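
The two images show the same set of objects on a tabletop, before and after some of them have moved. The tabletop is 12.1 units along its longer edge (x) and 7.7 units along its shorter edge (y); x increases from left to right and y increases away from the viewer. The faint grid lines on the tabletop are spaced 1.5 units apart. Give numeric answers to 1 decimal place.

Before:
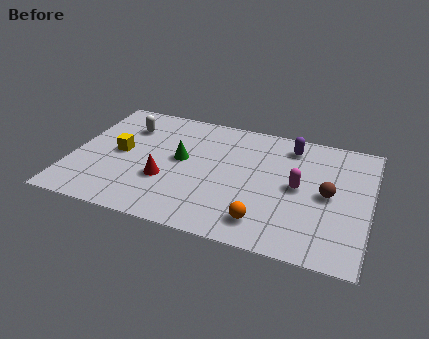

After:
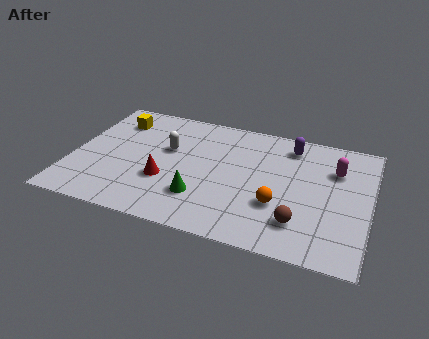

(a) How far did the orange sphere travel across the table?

1.3

From (8.0, 1.4) to (8.5, 2.6), the orange sphere covered √(0.5² + 1.2²) ≈ 1.3 units.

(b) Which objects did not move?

the purple capsule and the red cone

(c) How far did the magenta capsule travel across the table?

2.1

The magenta capsule was near (9.2, 3.9) before and (10.6, 5.4) after, so it travelled √(1.4² + 1.5²) ≈ 2.1 units.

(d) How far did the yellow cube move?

2.1

From (1.9, 3.9) to (1.5, 6.0), the yellow cube covered √(0.4² + 2.1²) ≈ 2.1 units.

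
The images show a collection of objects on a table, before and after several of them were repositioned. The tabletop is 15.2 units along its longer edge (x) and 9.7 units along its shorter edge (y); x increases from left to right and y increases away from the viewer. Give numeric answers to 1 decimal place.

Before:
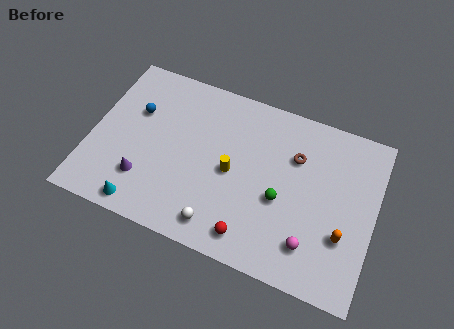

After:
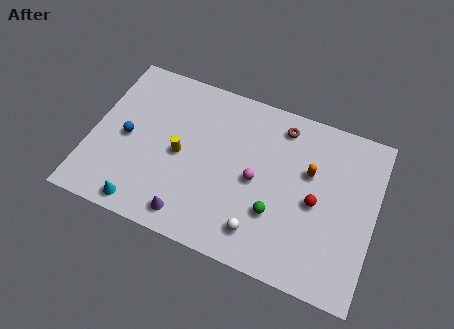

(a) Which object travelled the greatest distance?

the red sphere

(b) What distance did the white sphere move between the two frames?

2.1

The white sphere was near (7.3, 1.4) before and (9.4, 1.8) after, so it travelled √(2.1² + 0.4²) ≈ 2.1 units.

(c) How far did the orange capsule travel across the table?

3.6

The orange capsule was near (13.7, 3.2) before and (11.6, 6.1) after, so it travelled √(2.1² + 2.9²) ≈ 3.6 units.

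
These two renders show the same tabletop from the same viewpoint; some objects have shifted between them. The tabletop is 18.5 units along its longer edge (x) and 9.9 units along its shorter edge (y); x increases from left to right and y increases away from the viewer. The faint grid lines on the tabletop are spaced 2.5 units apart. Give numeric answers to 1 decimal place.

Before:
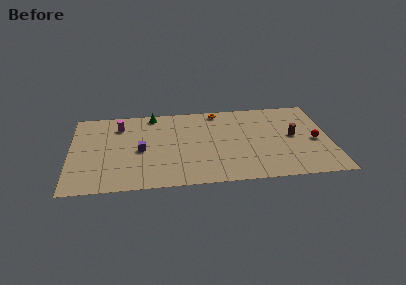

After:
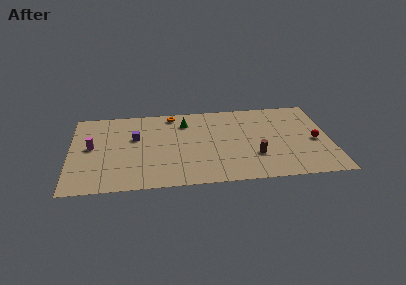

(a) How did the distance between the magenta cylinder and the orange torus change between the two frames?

-0.4

They were about 7.2 units apart before and 6.8 after — 0.4 units closer together.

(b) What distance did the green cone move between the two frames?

2.6

The green cone was near (5.9, 8.9) before and (8.2, 7.7) after, so it travelled √(2.3² + 1.2²) ≈ 2.6 units.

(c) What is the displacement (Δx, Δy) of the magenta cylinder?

(-2.0, -2.4)

From the two frames, the magenta cylinder sits at roughly (3.5, 7.7) before and (1.5, 5.3) after.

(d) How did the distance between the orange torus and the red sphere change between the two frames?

+2.9

The distance was about 8.1 in the first image and 11.0 in the second, so they moved 2.9 units further apart.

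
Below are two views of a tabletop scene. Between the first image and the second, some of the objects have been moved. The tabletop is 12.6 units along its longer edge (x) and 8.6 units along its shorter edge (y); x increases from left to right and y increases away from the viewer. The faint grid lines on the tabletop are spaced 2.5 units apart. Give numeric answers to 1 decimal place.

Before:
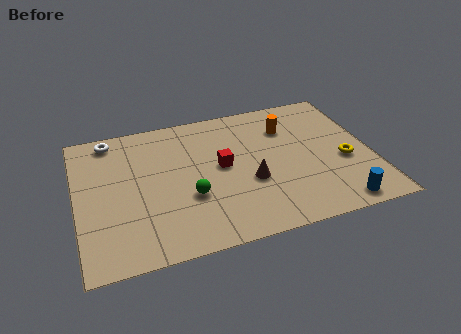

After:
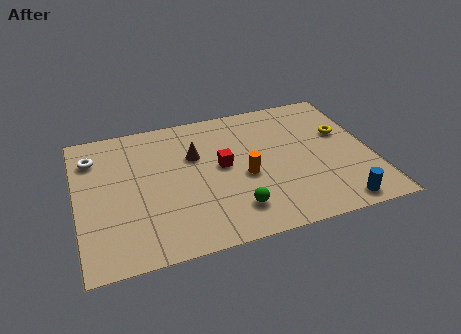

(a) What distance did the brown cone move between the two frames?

3.2

From (7.3, 3.3) to (5.1, 5.6), the brown cone covered √(2.2² + 2.3²) ≈ 3.2 units.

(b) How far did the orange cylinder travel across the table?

3.3

From (9.2, 6.3) to (7.1, 3.7), the orange cylinder covered √(2.1² + 2.6²) ≈ 3.3 units.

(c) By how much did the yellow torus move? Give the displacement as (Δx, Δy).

(0.1, 1.8)

From the two frames, the yellow torus sits at roughly (11.4, 3.5) before and (11.5, 5.3) after.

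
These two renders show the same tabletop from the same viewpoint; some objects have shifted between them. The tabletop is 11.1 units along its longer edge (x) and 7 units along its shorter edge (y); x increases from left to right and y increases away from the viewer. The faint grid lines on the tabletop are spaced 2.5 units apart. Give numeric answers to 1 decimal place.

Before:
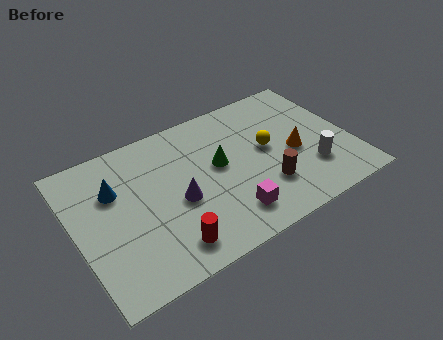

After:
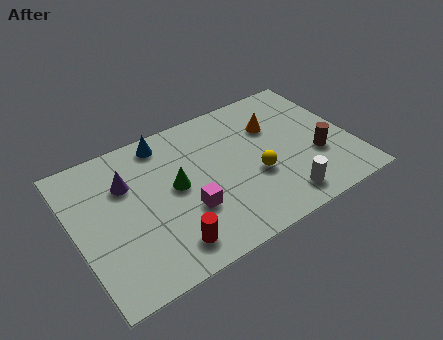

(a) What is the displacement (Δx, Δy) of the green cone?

(-1.8, -0.2)

The green cone was at about (5.8, 3.9) and moved to about (4.0, 3.7).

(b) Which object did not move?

the red cylinder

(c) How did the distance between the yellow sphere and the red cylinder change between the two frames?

-1.1

Before: roughly 5.2 units apart; after: 4.1. That's 1.1 units closer together.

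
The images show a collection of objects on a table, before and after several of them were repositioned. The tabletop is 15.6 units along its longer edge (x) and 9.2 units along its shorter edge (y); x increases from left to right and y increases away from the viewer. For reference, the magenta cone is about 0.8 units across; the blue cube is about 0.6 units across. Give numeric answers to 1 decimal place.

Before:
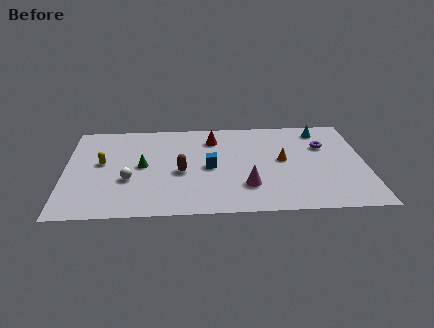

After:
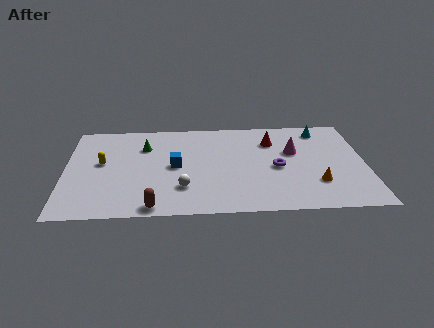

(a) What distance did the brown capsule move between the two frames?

3.5

The brown capsule moved from about (6.0, 4.0) to (4.6, 0.8), a distance of √(1.4² + 3.2²) ≈ 3.5.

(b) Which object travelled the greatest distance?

the magenta cone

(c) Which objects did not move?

the yellow capsule and the cyan cone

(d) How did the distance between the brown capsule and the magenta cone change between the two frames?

+5.1

The distance was about 3.7 in the first image and 8.8 in the second, so they moved 5.1 units further apart.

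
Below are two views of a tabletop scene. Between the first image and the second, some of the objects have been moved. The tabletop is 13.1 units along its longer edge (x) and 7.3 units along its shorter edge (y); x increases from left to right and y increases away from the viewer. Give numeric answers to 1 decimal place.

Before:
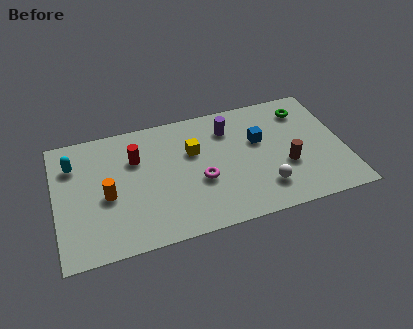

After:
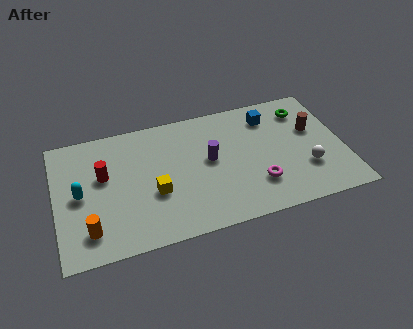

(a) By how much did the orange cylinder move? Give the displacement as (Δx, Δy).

(-0.9, -1.7)

From the two frames, the orange cylinder sits at roughly (2.3, 3.2) before and (1.4, 1.5) after.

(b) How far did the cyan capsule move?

1.8

From (0.9, 5.4) to (1.1, 3.6), the cyan capsule covered √(0.2² + 1.8²) ≈ 1.8 units.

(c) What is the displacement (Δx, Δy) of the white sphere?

(2.0, 0.6)

From the two frames, the white sphere sits at roughly (9.3, 1.7) before and (11.3, 2.3) after.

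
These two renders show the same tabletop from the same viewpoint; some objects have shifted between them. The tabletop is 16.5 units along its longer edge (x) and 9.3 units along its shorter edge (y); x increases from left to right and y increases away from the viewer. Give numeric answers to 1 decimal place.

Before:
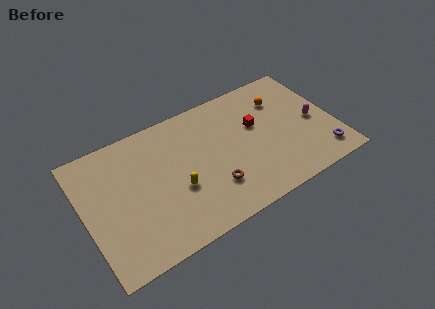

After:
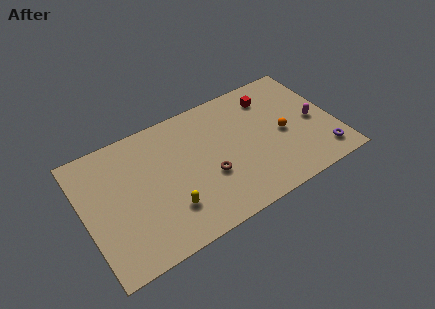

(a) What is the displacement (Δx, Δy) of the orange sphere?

(-0.3, -2.6)

The orange sphere was at about (13.4, 6.9) and moved to about (13.1, 4.3).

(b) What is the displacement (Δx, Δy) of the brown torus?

(-0.1, 0.9)

The brown torus started near (8.1, 2.6) and ended near (8.0, 3.5).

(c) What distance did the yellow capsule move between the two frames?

1.3

The yellow capsule was near (5.9, 3.6) before and (5.2, 2.5) after, so it travelled √(0.7² + 1.1²) ≈ 1.3 units.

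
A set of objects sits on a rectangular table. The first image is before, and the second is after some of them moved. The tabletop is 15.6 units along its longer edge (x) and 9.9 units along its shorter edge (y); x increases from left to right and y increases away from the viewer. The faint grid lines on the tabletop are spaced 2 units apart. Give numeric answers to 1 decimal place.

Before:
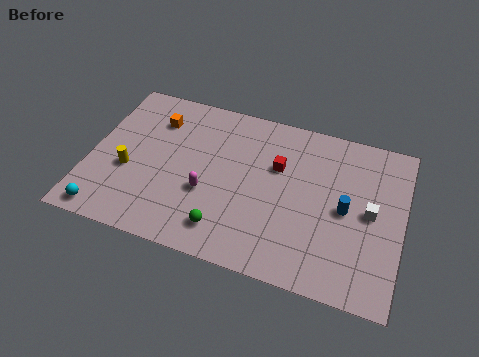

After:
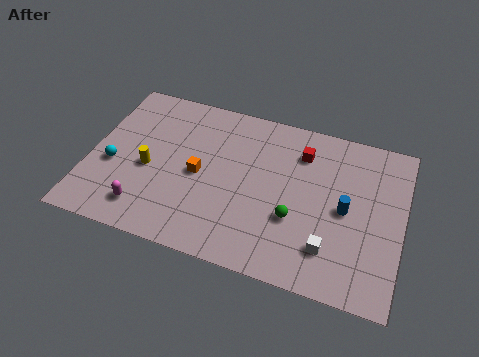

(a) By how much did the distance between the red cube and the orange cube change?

-0.7

The distance was about 6.4 in the first image and 5.7 in the second, so they moved 0.7 units closer together.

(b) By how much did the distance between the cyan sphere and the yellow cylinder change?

-1.2

The distance was about 3.0 in the first image and 1.8 in the second, so they moved 1.2 units closer together.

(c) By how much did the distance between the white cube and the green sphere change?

-5.4

They were about 7.6 units apart before and 2.2 after — 5.4 units closer together.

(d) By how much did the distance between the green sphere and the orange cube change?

-2.0

The distance was about 7.0 in the first image and 5.0 in the second, so they moved 2.0 units closer together.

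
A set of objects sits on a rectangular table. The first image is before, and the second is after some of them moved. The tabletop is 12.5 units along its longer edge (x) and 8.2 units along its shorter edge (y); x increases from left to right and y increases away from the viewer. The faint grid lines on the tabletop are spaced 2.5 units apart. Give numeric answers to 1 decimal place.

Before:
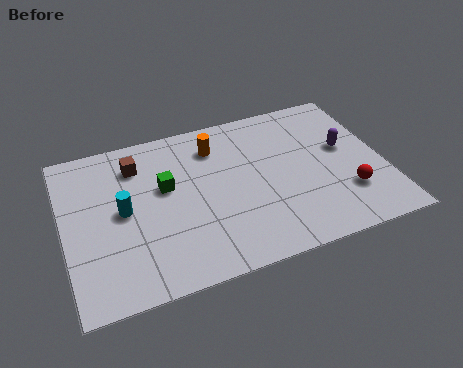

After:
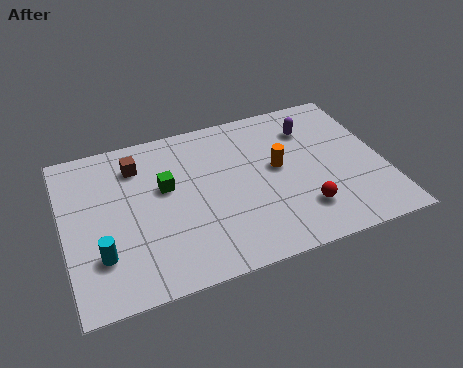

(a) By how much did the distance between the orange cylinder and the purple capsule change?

-3.0

The distance was about 5.3 in the first image and 2.3 in the second, so they moved 3.0 units closer together.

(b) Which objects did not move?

the brown cube and the green cube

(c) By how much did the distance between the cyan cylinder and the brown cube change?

+2.1

The distance was about 2.3 in the first image and 4.4 in the second, so they moved 2.1 units further apart.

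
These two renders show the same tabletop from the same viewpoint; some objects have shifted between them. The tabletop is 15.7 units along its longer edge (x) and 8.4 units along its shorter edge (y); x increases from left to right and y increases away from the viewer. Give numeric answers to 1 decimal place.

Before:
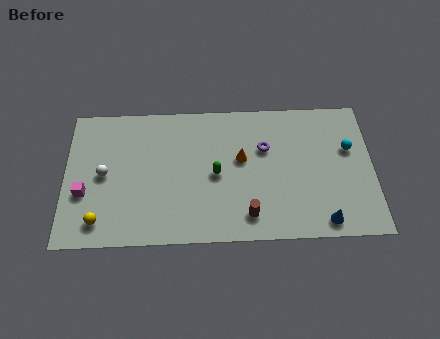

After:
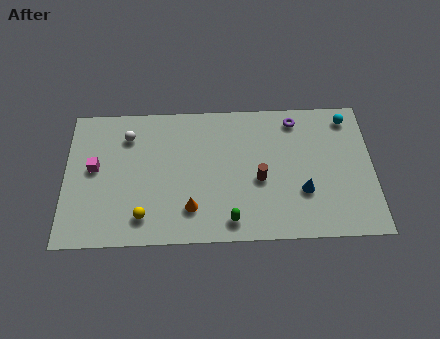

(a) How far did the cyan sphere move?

1.9

From (14.5, 5.3) to (14.5, 7.2), the cyan sphere covered √(0.0² + 1.9²) ≈ 1.9 units.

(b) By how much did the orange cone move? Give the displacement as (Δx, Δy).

(-2.6, -2.9)

From the two frames, the orange cone sits at roughly (9.0, 4.9) before and (6.4, 2.0) after.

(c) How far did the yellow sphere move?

2.2

The yellow sphere moved from about (1.8, 1.4) to (4.0, 1.6), a distance of √(2.2² + 0.2²) ≈ 2.2.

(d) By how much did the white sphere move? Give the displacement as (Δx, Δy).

(1.2, 2.3)

From the two frames, the white sphere sits at roughly (2.0, 4.2) before and (3.2, 6.5) after.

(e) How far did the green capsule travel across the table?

2.9

From (7.7, 4.0) to (8.4, 1.2), the green capsule covered √(0.7² + 2.8²) ≈ 2.9 units.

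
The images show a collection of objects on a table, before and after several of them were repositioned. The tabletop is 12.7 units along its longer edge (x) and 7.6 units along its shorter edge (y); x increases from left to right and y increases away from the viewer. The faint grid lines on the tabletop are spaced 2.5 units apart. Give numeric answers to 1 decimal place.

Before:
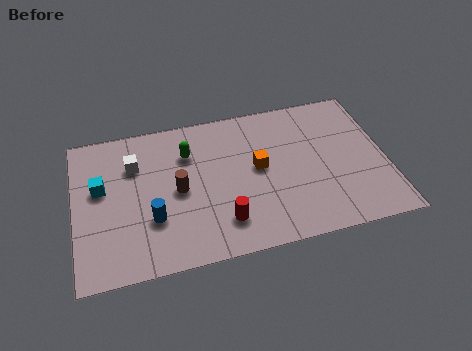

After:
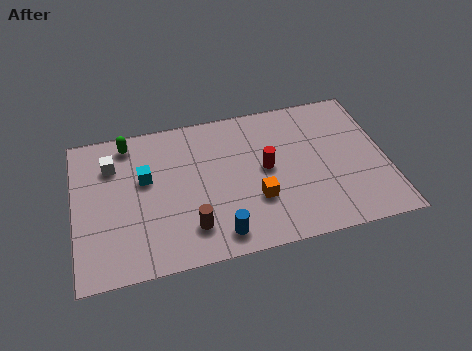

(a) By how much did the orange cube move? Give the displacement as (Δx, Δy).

(-0.2, -1.6)

From the two frames, the orange cube sits at roughly (7.5, 4.1) before and (7.3, 2.5) after.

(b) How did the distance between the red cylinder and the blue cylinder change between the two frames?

+0.7

They were about 2.9 units apart before and 3.6 after — 0.7 units further apart.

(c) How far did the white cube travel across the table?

0.9

The white cube moved from about (2.5, 5.4) to (1.6, 5.6), a distance of √(0.9² + 0.2²) ≈ 0.9.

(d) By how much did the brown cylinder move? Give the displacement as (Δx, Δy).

(0.4, -2.0)

The brown cylinder started near (4.2, 3.7) and ended near (4.6, 1.7).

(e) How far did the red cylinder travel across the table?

3.0

The red cylinder moved from about (5.9, 1.7) to (7.8, 4.0), a distance of √(1.9² + 2.3²) ≈ 3.0.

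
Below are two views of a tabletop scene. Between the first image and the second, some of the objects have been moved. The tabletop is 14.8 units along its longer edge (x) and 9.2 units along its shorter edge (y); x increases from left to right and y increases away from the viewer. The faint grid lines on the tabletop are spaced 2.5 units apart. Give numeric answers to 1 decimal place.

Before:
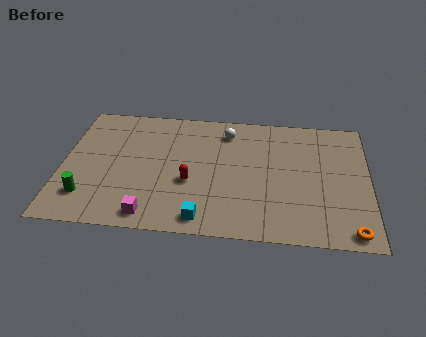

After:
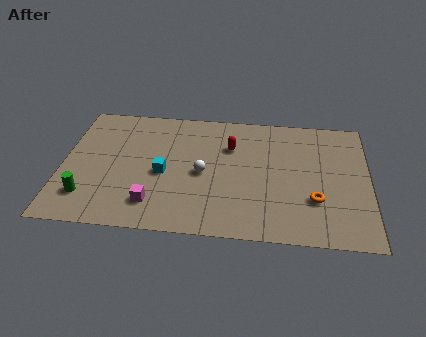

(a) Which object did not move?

the green cylinder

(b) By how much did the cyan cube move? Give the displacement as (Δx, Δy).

(-2.0, 3.0)

The cyan cube was at about (6.9, 1.1) and moved to about (4.9, 4.1).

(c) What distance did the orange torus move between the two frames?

2.6

The orange torus moved from about (13.9, 0.9) to (12.2, 2.9), a distance of √(1.7² + 2.0²) ≈ 2.6.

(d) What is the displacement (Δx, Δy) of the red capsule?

(1.9, 2.8)

From the two frames, the red capsule sits at roughly (6.2, 3.6) before and (8.1, 6.4) after.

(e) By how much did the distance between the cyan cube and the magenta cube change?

-0.3

They were about 2.5 units apart before and 2.2 after — 0.3 units closer together.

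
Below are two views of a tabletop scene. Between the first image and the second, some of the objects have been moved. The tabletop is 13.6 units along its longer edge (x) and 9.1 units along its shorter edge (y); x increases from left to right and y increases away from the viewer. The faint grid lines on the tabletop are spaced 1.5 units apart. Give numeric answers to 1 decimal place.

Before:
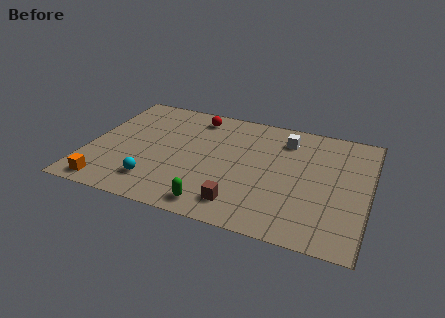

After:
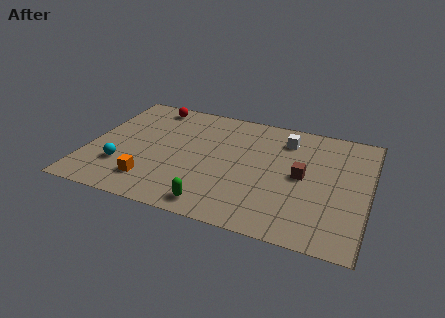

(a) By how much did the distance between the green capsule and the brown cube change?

+3.9

Before: roughly 1.3 units apart; after: 5.2. That's 3.9 units further apart.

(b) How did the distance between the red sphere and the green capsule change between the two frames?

+1.1

The distance was about 6.8 in the first image and 7.9 in the second, so they moved 1.1 units further apart.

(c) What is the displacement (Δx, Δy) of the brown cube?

(2.7, 3.0)

From the two frames, the brown cube sits at roughly (7.7, 1.6) before and (10.4, 4.6) after.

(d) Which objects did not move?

the green capsule and the white cube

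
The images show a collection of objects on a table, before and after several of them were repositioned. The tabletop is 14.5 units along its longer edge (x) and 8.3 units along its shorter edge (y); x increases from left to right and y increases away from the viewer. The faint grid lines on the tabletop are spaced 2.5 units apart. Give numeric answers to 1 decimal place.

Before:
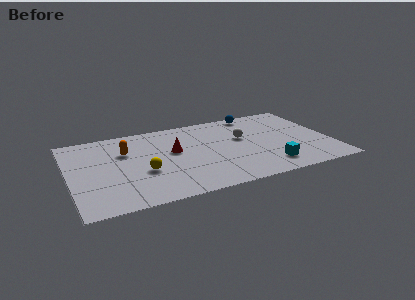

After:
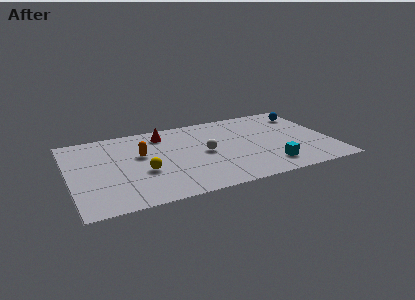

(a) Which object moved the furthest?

the blue sphere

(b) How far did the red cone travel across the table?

2.0

From (5.8, 4.8) to (5.4, 6.8), the red cone covered √(0.4² + 2.0²) ≈ 2.0 units.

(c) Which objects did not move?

the yellow sphere and the cyan cube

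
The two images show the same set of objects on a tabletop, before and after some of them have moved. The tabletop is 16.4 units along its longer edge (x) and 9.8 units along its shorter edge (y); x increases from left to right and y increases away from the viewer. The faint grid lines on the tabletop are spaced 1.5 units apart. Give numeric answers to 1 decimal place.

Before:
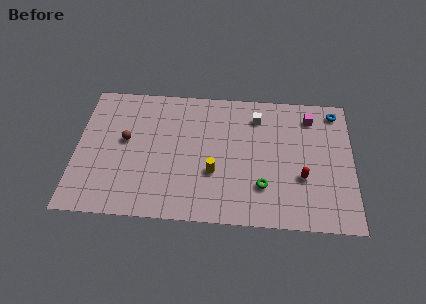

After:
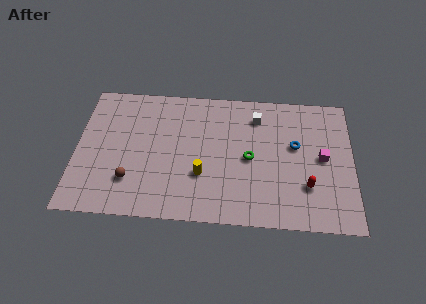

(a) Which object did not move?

the white cube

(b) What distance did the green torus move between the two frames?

2.2

From (11.1, 2.7) to (10.3, 4.7), the green torus covered √(0.8² + 2.0²) ≈ 2.2 units.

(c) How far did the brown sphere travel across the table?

2.9

From (2.9, 5.5) to (3.3, 2.6), the brown sphere covered √(0.4² + 2.9²) ≈ 2.9 units.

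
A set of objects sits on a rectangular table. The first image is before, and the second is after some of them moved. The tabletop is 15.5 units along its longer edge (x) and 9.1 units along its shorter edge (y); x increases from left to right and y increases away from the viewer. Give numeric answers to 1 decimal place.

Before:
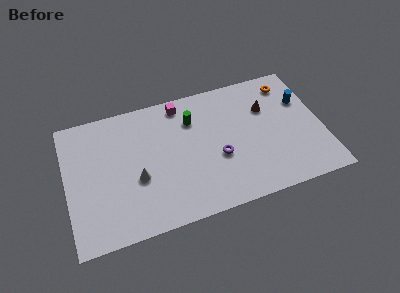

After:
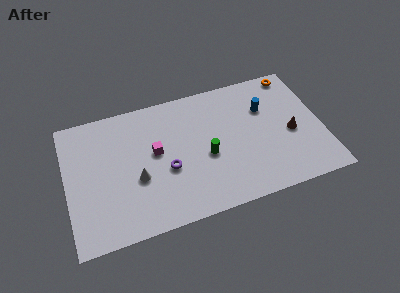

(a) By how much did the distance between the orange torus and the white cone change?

+0.6

The distance was about 10.4 in the first image and 11.0 in the second, so they moved 0.6 units further apart.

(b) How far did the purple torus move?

3.1

The purple torus was near (9.1, 3.6) before and (6.0, 3.7) after, so it travelled √(3.1² + 0.1²) ≈ 3.1 units.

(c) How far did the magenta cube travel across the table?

3.4

The magenta cube moved from about (7.2, 8.0) to (5.4, 5.1), a distance of √(1.8² + 2.9²) ≈ 3.4.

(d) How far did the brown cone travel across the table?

2.6

From (12.3, 6.2) to (13.6, 4.0), the brown cone covered √(1.3² + 2.2²) ≈ 2.6 units.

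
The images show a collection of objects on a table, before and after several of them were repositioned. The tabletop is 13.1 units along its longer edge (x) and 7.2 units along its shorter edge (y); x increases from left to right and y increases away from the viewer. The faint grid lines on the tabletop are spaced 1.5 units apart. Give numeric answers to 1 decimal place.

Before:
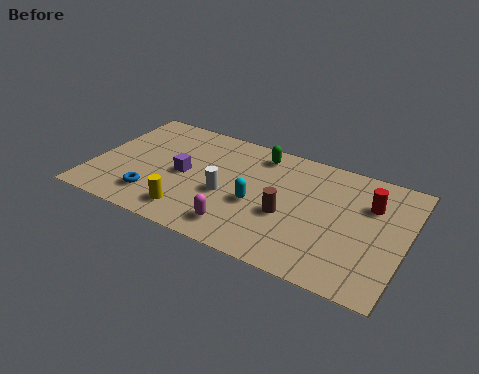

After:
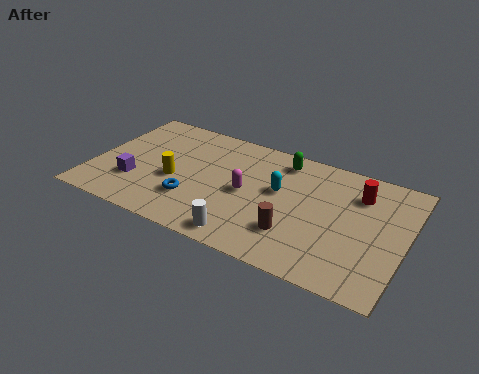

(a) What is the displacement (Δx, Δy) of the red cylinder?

(-0.5, 0.4)

The red cylinder started near (11.5, 5.0) and ended near (11.0, 5.4).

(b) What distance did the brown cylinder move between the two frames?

1.0

From (8.3, 2.9) to (8.7, 2.0), the brown cylinder covered √(0.4² + 0.9²) ≈ 1.0 units.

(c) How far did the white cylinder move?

2.4

From (5.7, 3.0) to (6.8, 0.9), the white cylinder covered √(1.1² + 2.1²) ≈ 2.4 units.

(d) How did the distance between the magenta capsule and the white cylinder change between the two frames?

+0.7

They were about 1.9 units apart before and 2.6 after — 0.7 units further apart.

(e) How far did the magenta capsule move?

2.2

The magenta capsule was near (6.5, 1.3) before and (6.5, 3.5) after, so it travelled √(0.0² + 2.2²) ≈ 2.2 units.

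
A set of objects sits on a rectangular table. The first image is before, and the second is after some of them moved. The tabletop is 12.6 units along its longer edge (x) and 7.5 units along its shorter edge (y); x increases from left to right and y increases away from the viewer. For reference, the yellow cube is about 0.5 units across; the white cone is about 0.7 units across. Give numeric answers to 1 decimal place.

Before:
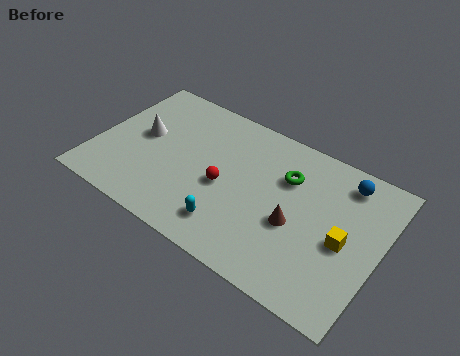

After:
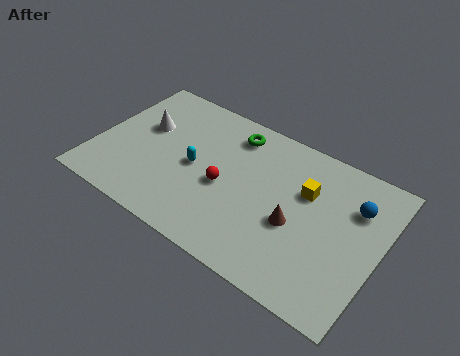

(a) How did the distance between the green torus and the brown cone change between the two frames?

+2.3

Before: roughly 2.2 units apart; after: 4.5. That's 2.3 units further apart.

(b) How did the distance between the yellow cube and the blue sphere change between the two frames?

-0.8

They were about 2.9 units apart before and 2.1 after — 0.8 units closer together.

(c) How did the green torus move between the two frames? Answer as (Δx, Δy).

(-2.6, 1.0)

The green torus was at about (8.3, 5.2) and moved to about (5.7, 6.2).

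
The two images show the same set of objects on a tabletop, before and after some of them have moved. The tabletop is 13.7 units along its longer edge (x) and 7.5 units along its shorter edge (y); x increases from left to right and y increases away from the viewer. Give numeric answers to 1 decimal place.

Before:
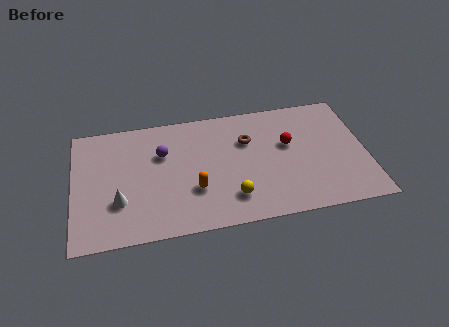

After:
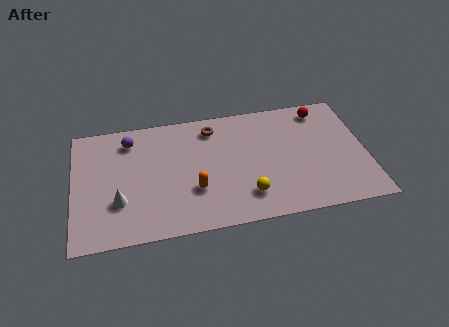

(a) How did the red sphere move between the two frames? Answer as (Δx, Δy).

(1.7, 1.9)

The red sphere was at about (10.1, 4.5) and moved to about (11.8, 6.4).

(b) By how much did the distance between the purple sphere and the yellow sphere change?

+2.4

Before: roughly 4.5 units apart; after: 6.9. That's 2.4 units further apart.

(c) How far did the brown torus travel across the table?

1.9

The brown torus was near (8.2, 5.1) before and (6.6, 6.2) after, so it travelled √(1.6² + 1.1²) ≈ 1.9 units.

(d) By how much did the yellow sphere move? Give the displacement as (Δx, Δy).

(0.7, 0.0)

From the two frames, the yellow sphere sits at roughly (7.3, 1.7) before and (8.0, 1.7) after.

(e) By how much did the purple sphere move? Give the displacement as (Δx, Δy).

(-1.5, 1.1)

The purple sphere started near (4.2, 5.0) and ended near (2.7, 6.1).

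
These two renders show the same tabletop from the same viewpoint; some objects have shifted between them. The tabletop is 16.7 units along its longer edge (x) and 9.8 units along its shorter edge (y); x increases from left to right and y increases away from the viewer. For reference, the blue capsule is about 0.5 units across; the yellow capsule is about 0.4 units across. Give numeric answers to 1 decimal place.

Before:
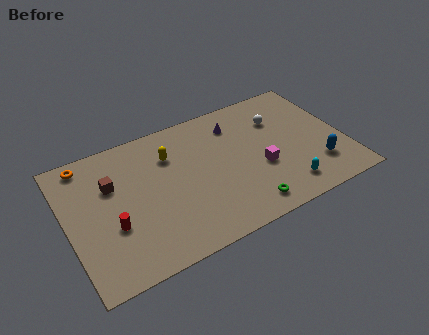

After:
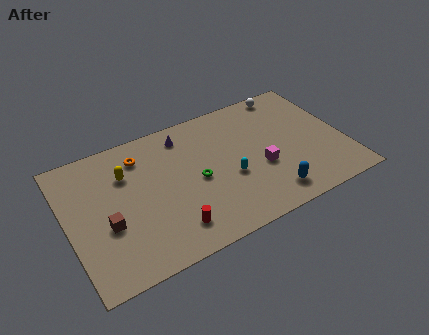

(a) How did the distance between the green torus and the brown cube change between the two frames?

-3.4

They were about 9.0 units apart before and 5.6 after — 3.4 units closer together.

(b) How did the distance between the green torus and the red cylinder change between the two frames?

-4.7

They were about 8.0 units apart before and 3.3 after — 4.7 units closer together.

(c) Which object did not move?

the magenta cube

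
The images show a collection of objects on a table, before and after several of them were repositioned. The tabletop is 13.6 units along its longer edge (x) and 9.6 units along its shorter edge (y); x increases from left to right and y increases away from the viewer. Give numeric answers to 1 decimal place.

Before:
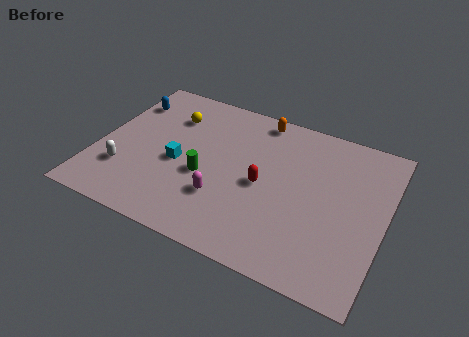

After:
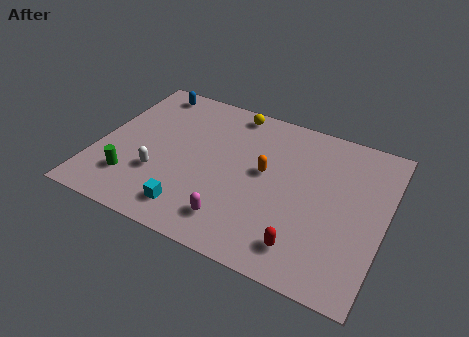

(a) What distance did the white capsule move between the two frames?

1.6

The white capsule was near (1.5, 2.7) before and (3.1, 3.1) after, so it travelled √(1.6² + 0.4²) ≈ 1.6 units.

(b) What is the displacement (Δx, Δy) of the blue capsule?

(0.9, 1.2)

The blue capsule was at about (0.9, 7.3) and moved to about (1.8, 8.5).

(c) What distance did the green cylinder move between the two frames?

3.7

From (5.2, 3.9) to (1.9, 2.3), the green cylinder covered √(3.3² + 1.6²) ≈ 3.7 units.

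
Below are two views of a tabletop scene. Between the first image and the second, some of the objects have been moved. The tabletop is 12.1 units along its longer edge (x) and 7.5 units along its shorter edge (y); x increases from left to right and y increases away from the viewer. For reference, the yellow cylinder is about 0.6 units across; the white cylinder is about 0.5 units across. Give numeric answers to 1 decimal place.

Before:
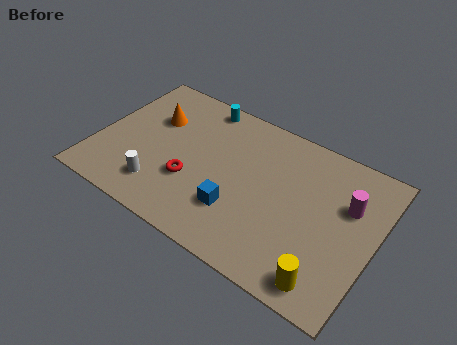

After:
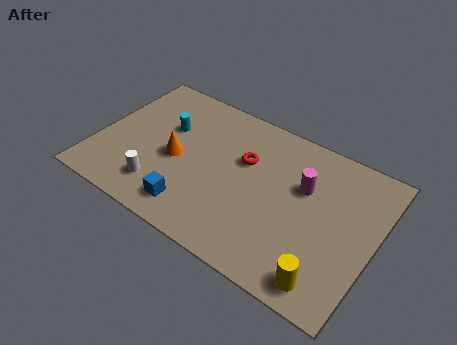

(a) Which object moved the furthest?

the red torus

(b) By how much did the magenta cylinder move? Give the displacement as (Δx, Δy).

(-1.9, -0.1)

The magenta cylinder was at about (10.8, 4.9) and moved to about (8.9, 4.8).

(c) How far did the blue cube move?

2.0

The blue cube was near (6.4, 2.2) before and (4.6, 1.3) after, so it travelled √(1.8² + 0.9²) ≈ 2.0 units.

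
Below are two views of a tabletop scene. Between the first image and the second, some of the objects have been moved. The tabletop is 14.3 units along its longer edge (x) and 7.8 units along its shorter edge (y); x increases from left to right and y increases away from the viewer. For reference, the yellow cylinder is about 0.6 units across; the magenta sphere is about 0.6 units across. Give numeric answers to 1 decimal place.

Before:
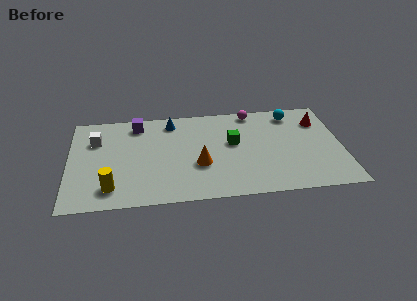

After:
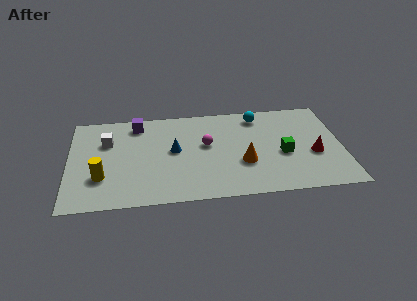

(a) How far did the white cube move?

0.6

From (1.4, 5.5) to (2.0, 5.3), the white cube covered √(0.6² + 0.2²) ≈ 0.6 units.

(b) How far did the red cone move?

2.7

From (13.2, 5.8) to (12.8, 3.1), the red cone covered √(0.4² + 2.7²) ≈ 2.7 units.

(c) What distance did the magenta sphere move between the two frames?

3.5

The magenta sphere was near (9.7, 7.0) before and (7.2, 4.5) after, so it travelled √(2.5² + 2.5²) ≈ 3.5 units.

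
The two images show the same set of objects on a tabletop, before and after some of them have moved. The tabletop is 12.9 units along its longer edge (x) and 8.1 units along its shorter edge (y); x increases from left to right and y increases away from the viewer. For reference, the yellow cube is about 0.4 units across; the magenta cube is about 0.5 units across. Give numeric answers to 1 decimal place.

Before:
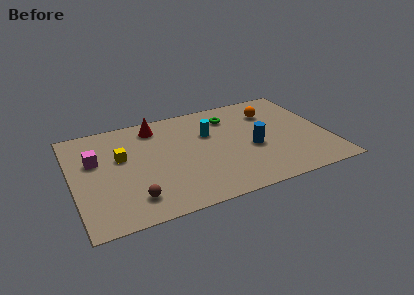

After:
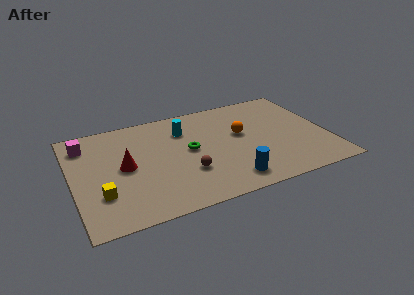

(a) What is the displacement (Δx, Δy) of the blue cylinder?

(-1.4, -2.1)

From the two frames, the blue cylinder sits at roughly (9.0, 3.4) before and (7.6, 1.3) after.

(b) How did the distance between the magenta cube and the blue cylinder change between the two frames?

+0.6

Before: roughly 8.0 units apart; after: 8.6. That's 0.6 units further apart.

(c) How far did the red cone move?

3.2

The red cone was near (4.4, 6.8) before and (2.6, 4.1) after, so it travelled √(1.8² + 2.7²) ≈ 3.2 units.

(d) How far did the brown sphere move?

3.0

The brown sphere was near (2.8, 1.6) before and (5.6, 2.6) after, so it travelled √(2.8² + 1.0²) ≈ 3.0 units.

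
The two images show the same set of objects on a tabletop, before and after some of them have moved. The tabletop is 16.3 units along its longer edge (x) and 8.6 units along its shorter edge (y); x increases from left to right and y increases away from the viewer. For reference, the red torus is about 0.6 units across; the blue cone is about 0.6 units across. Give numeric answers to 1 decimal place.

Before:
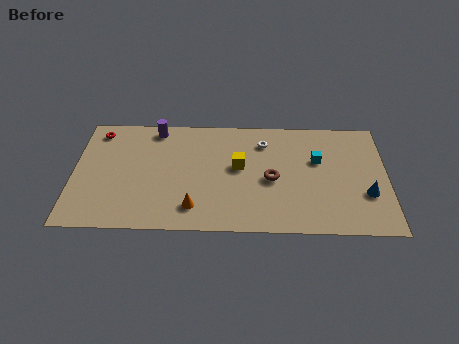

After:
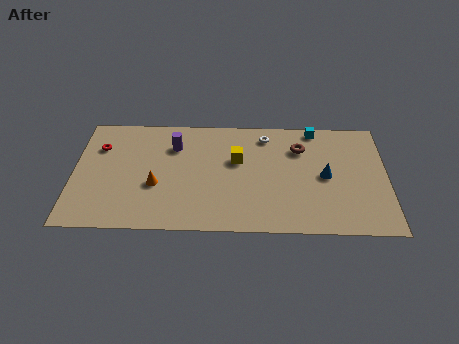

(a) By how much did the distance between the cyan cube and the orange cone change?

+2.0

The distance was about 7.4 in the first image and 9.4 in the second, so they moved 2.0 units further apart.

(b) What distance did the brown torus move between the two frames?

2.8

The brown torus moved from about (10.3, 3.9) to (11.8, 6.3), a distance of √(1.5² + 2.4²) ≈ 2.8.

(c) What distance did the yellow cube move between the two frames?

0.5

The yellow cube moved from about (8.6, 4.8) to (8.5, 5.3), a distance of √(0.1² + 0.5²) ≈ 0.5.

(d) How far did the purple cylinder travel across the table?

1.6

From (4.2, 7.6) to (5.2, 6.3), the purple cylinder covered √(1.0² + 1.3²) ≈ 1.6 units.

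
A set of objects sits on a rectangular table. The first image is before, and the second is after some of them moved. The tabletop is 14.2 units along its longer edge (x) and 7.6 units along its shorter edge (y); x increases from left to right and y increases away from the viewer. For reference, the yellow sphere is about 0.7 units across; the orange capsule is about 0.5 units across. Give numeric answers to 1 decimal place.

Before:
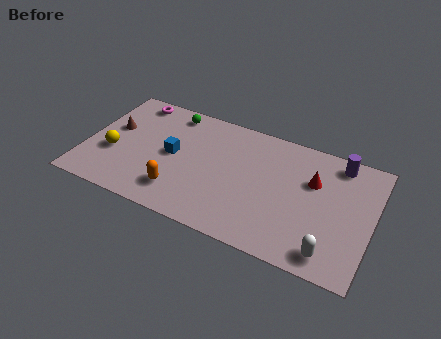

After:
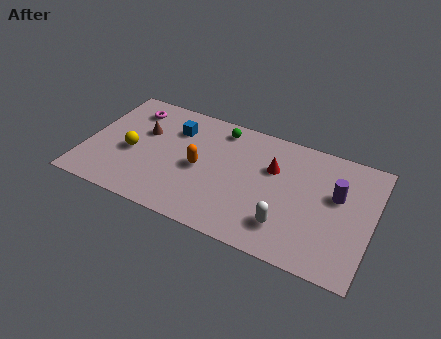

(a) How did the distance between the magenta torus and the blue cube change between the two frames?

-1.3

The distance was about 3.7 in the first image and 2.4 in the second, so they moved 1.3 units closer together.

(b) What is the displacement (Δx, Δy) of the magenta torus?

(0.0, -0.6)

The magenta torus started near (1.9, 6.7) and ended near (1.9, 6.1).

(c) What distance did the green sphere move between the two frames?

2.5

The green sphere was near (3.9, 6.6) before and (6.4, 6.5) after, so it travelled √(2.5² + 0.1²) ≈ 2.5 units.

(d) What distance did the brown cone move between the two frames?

1.5

From (1.2, 4.5) to (2.7, 4.8), the brown cone covered √(1.5² + 0.3²) ≈ 1.5 units.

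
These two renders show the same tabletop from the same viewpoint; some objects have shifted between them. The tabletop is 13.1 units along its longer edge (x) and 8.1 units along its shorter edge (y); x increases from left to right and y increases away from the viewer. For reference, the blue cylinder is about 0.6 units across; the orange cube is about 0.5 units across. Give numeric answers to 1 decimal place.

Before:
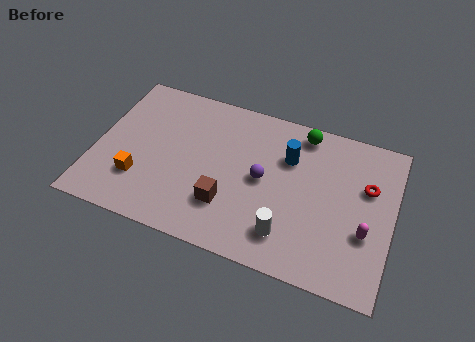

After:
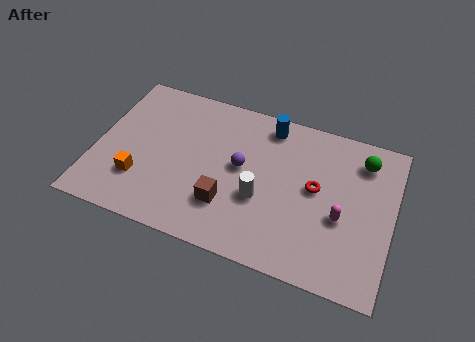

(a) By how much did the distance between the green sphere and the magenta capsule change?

-1.9

Before: roughly 5.2 units apart; after: 3.3. That's 1.9 units closer together.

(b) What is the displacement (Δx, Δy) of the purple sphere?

(-1.0, 0.3)

The purple sphere was at about (7.4, 4.1) and moved to about (6.4, 4.4).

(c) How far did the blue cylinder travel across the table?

1.7

The blue cylinder moved from about (8.4, 5.6) to (7.4, 7.0), a distance of √(1.0² + 1.4²) ≈ 1.7.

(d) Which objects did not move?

the brown cube and the orange cube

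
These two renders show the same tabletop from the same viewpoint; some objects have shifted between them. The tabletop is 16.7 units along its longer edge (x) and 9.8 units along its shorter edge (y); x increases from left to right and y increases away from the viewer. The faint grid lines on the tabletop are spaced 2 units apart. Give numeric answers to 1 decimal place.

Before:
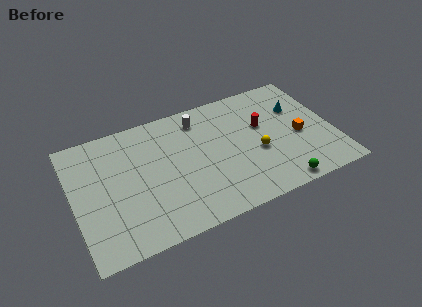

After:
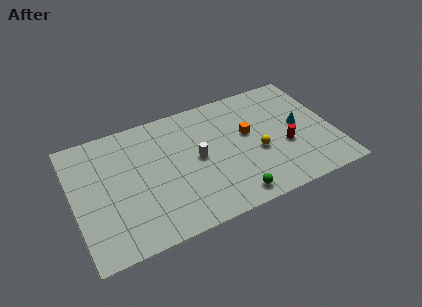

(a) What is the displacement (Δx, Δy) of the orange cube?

(-3.2, 1.4)

The orange cube started near (14.5, 4.3) and ended near (11.3, 5.7).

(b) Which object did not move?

the yellow sphere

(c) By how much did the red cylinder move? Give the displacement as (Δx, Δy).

(1.2, -2.2)

The red cylinder started near (12.3, 6.0) and ended near (13.5, 3.8).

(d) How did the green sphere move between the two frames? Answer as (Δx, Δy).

(-3.0, 0.3)

From the two frames, the green sphere sits at roughly (12.7, 0.9) before and (9.7, 1.2) after.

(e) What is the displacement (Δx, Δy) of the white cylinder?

(-0.5, -3.1)

From the two frames, the white cylinder sits at roughly (8.4, 8.1) before and (7.9, 5.0) after.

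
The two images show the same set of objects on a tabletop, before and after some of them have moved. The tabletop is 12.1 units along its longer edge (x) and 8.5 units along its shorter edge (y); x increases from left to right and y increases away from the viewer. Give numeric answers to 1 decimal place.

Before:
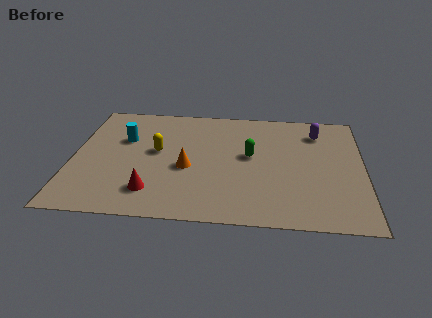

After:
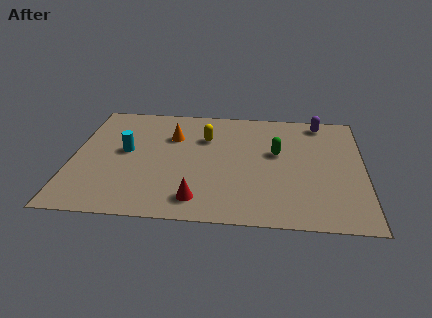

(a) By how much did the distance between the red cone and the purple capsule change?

-0.5

The distance was about 8.4 in the first image and 7.9 in the second, so they moved 0.5 units closer together.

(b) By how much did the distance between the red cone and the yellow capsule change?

+1.6

Before: roughly 2.9 units apart; after: 4.5. That's 1.6 units further apart.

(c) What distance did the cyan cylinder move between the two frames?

0.9

The cyan cylinder was near (2.1, 5.5) before and (2.2, 4.6) after, so it travelled √(0.1² + 0.9²) ≈ 0.9 units.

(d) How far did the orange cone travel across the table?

2.4

From (4.8, 3.6) to (4.1, 5.9), the orange cone covered √(0.7² + 2.3²) ≈ 2.4 units.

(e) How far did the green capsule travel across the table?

1.1

The green capsule was near (7.4, 4.7) before and (8.5, 5.0) after, so it travelled √(1.1² + 0.3²) ≈ 1.1 units.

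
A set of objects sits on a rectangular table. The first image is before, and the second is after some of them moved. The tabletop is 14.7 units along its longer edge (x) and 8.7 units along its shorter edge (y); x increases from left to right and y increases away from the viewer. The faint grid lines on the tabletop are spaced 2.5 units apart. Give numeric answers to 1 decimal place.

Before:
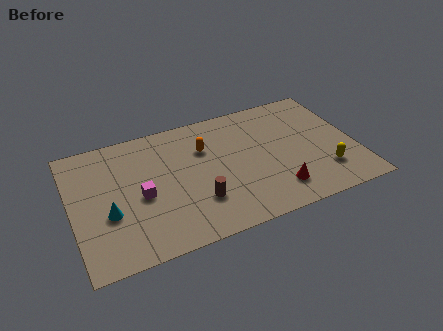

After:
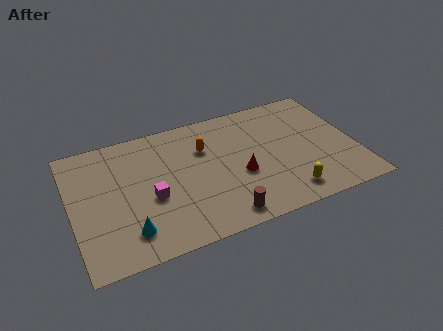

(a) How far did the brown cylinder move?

1.8

The brown cylinder moved from about (6.3, 2.5) to (7.4, 1.1), a distance of √(1.1² + 1.4²) ≈ 1.8.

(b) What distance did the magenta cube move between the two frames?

0.6

From (3.5, 3.9) to (4.0, 3.6), the magenta cube covered √(0.5² + 0.3²) ≈ 0.6 units.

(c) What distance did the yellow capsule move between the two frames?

2.2

The yellow capsule was near (12.9, 2.2) before and (10.8, 1.4) after, so it travelled √(2.1² + 0.8²) ≈ 2.2 units.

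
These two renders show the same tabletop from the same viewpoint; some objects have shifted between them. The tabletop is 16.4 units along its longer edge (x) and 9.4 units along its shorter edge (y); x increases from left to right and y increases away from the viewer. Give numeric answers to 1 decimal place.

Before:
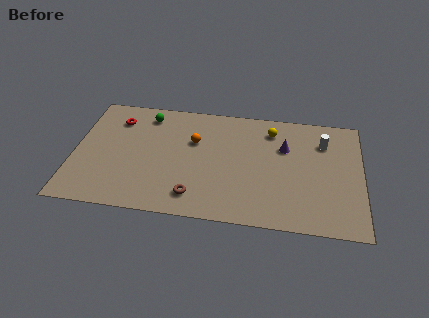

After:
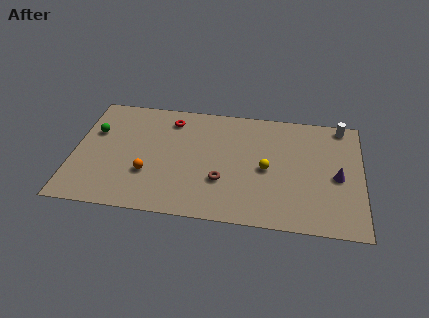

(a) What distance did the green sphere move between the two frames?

3.4

The green sphere moved from about (4.0, 7.9) to (1.1, 6.1), a distance of √(2.9² + 1.8²) ≈ 3.4.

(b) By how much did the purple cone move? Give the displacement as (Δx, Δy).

(3.0, -2.0)

The purple cone started near (12.0, 6.3) and ended near (15.0, 4.3).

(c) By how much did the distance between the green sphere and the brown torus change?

+1.1

Before: roughly 6.9 units apart; after: 8.0. That's 1.1 units further apart.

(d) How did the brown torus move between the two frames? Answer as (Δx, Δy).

(1.5, 1.4)

From the two frames, the brown torus sits at roughly (7.0, 1.7) before and (8.5, 3.1) after.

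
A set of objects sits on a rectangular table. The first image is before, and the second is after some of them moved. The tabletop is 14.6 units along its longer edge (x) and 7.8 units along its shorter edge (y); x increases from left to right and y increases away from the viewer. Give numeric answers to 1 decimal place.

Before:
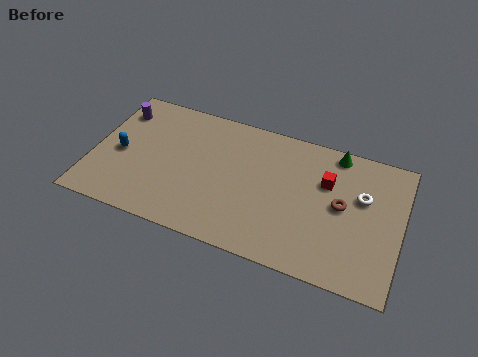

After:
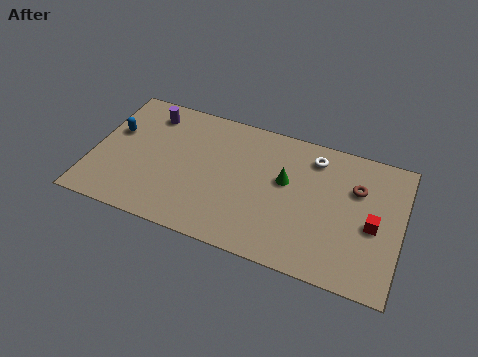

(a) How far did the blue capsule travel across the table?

1.3

The blue capsule moved from about (1.3, 3.6) to (0.9, 4.8), a distance of √(0.4² + 1.2²) ≈ 1.3.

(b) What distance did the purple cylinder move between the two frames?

1.5

From (0.9, 6.1) to (2.4, 6.4), the purple cylinder covered √(1.5² + 0.3²) ≈ 1.5 units.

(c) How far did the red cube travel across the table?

2.9

From (11.0, 5.2) to (13.3, 3.5), the red cube covered √(2.3² + 1.7²) ≈ 2.9 units.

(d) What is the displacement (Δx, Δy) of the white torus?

(-2.4, 1.5)

The white torus started near (12.7, 4.9) and ended near (10.3, 6.4).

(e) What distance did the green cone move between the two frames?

3.3

The green cone moved from about (11.3, 7.0) to (9.1, 4.6), a distance of √(2.2² + 2.4²) ≈ 3.3.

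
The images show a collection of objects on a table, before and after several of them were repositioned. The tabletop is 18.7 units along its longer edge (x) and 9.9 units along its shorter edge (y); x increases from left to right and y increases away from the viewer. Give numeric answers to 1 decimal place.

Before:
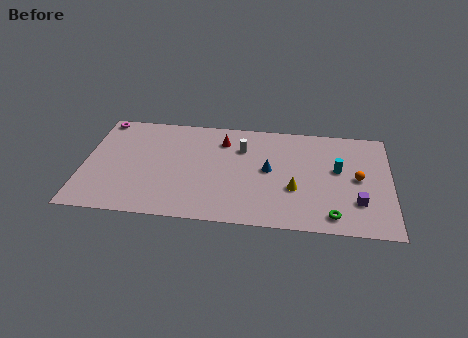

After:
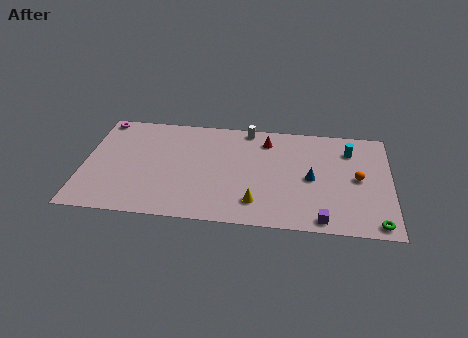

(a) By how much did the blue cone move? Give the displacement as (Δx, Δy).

(2.6, -0.5)

The blue cone started near (11.3, 5.2) and ended near (13.9, 4.7).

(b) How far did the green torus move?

2.6

The green torus was near (15.2, 1.4) before and (17.8, 1.0) after, so it travelled √(2.6² + 0.4²) ≈ 2.6 units.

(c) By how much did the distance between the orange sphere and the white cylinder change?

+0.5

Before: roughly 7.4 units apart; after: 7.9. That's 0.5 units further apart.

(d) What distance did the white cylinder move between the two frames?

1.9

From (9.6, 7.1) to (9.9, 9.0), the white cylinder covered √(0.3² + 1.9²) ≈ 1.9 units.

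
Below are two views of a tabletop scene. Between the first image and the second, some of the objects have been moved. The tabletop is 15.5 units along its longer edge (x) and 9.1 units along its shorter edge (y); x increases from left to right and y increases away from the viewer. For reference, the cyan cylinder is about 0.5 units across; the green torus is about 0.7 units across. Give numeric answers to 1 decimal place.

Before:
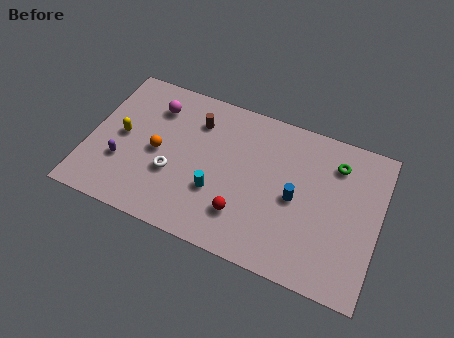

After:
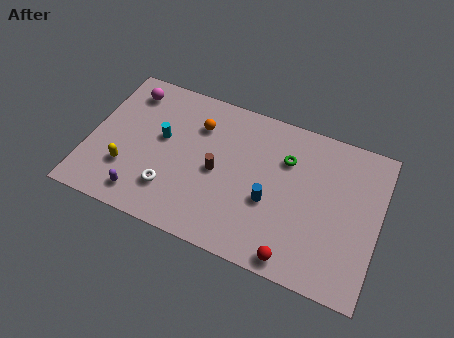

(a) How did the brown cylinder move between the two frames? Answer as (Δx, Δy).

(1.4, -2.6)

The brown cylinder was at about (5.5, 6.9) and moved to about (6.9, 4.3).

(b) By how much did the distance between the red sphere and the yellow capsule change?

+2.2

Before: roughly 7.2 units apart; after: 9.4. That's 2.2 units further apart.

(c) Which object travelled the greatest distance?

the cyan cylinder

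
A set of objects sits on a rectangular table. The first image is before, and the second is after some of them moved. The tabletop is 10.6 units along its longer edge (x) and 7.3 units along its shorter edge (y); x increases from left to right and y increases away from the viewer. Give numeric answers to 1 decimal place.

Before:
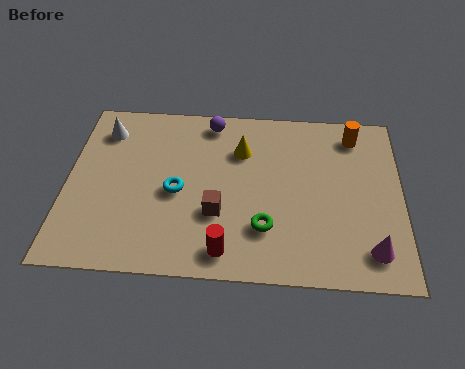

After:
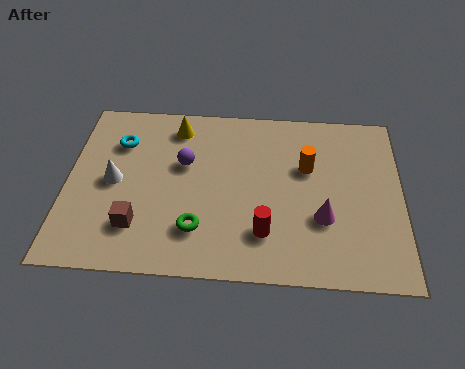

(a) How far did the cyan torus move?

2.8

The cyan torus moved from about (3.5, 3.3) to (1.6, 5.3), a distance of √(1.9² + 2.0²) ≈ 2.8.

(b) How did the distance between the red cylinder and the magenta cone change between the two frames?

-2.6

The distance was about 4.5 in the first image and 1.9 in the second, so they moved 2.6 units closer together.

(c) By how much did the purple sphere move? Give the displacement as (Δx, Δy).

(-0.8, -1.9)

From the two frames, the purple sphere sits at roughly (4.5, 6.4) before and (3.7, 4.5) after.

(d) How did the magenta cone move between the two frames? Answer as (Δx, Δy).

(-1.5, 1.2)

The magenta cone started near (9.6, 1.3) and ended near (8.1, 2.5).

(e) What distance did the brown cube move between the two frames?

2.6

The brown cube was near (4.8, 2.5) before and (2.3, 1.8) after, so it travelled √(2.5² + 0.7²) ≈ 2.6 units.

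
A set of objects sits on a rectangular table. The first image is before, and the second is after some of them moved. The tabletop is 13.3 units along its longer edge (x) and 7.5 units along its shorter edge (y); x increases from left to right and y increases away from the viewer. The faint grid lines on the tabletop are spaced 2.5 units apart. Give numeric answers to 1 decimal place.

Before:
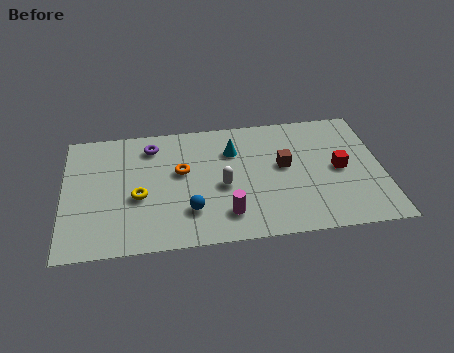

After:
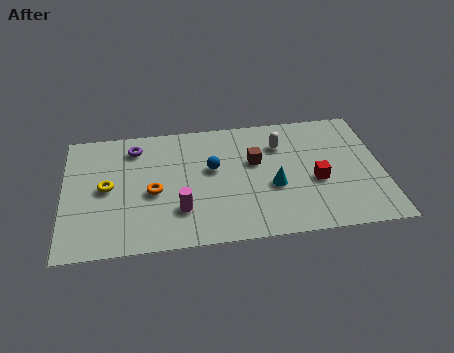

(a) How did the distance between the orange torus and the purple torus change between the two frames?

+0.8

Before: roughly 2.1 units apart; after: 2.9. That's 0.8 units further apart.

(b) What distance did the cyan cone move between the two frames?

2.9

The cyan cone was near (7.1, 5.4) before and (8.7, 3.0) after, so it travelled √(1.6² + 2.4²) ≈ 2.9 units.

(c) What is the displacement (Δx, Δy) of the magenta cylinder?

(-1.9, 0.5)

From the two frames, the magenta cylinder sits at roughly (6.7, 1.6) before and (4.8, 2.1) after.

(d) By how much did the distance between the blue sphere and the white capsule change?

+1.2

Before: roughly 1.9 units apart; after: 3.1. That's 1.2 units further apart.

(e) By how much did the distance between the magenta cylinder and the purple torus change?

-1.0

Before: roughly 5.4 units apart; after: 4.4. That's 1.0 units closer together.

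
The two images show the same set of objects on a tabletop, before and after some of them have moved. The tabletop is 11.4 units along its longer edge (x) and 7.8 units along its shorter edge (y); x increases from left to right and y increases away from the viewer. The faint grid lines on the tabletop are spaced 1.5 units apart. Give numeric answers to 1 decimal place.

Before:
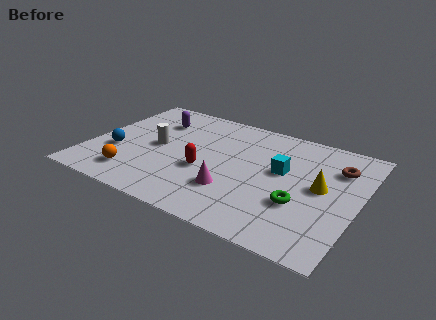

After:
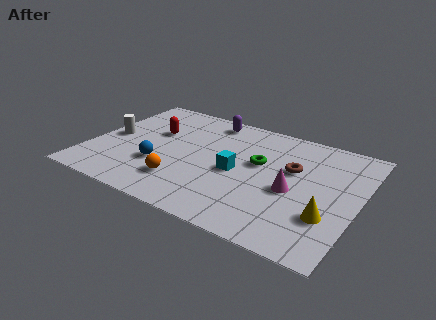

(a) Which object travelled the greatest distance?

the red capsule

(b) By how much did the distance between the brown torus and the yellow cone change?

+1.3

They were about 1.7 units apart before and 3.0 after — 1.3 units further apart.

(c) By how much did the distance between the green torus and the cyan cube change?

-0.8

They were about 2.1 units apart before and 1.3 after — 0.8 units closer together.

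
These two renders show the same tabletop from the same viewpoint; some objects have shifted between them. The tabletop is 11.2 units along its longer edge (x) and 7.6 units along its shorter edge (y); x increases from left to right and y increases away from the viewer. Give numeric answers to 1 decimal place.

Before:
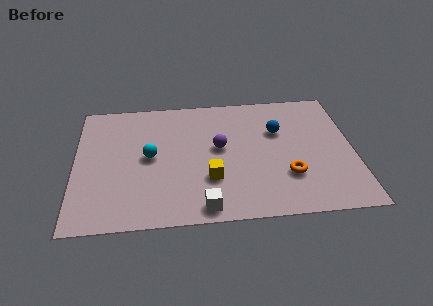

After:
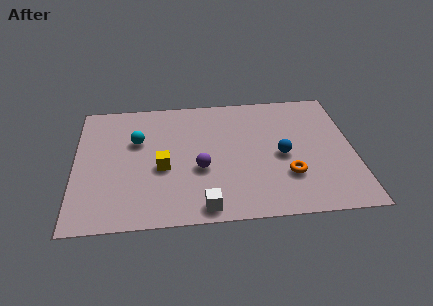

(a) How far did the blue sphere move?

1.5

The blue sphere was near (8.2, 5.0) before and (8.3, 3.5) after, so it travelled √(0.1² + 1.5²) ≈ 1.5 units.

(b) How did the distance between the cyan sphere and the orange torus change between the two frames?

+0.8

Before: roughly 5.7 units apart; after: 6.5. That's 0.8 units further apart.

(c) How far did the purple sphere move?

1.4

The purple sphere was near (5.8, 4.2) before and (5.0, 3.0) after, so it travelled √(0.8² + 1.2²) ≈ 1.4 units.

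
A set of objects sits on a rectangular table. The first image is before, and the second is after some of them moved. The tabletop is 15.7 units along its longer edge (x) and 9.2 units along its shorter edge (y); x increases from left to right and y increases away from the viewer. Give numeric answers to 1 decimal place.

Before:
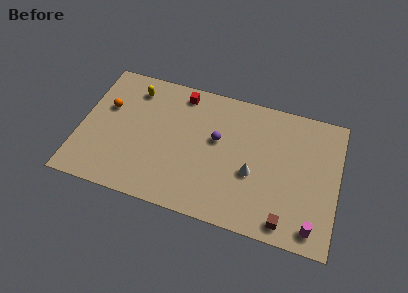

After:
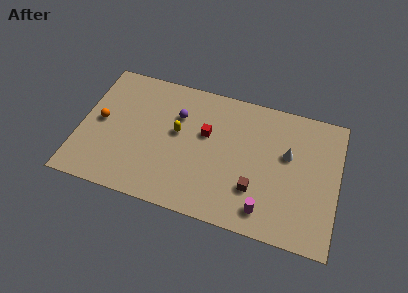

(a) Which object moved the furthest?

the yellow capsule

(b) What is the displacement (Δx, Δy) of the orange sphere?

(-0.3, -1.1)

The orange sphere started near (1.5, 5.8) and ended near (1.2, 4.7).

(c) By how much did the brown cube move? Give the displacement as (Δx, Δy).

(-2.0, 1.6)

From the two frames, the brown cube sits at roughly (12.8, 1.1) before and (10.8, 2.7) after.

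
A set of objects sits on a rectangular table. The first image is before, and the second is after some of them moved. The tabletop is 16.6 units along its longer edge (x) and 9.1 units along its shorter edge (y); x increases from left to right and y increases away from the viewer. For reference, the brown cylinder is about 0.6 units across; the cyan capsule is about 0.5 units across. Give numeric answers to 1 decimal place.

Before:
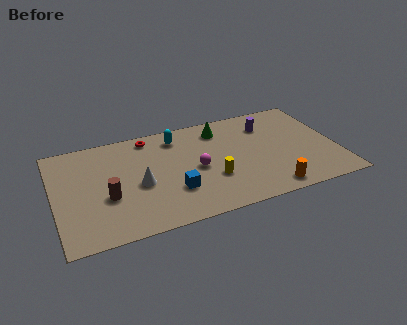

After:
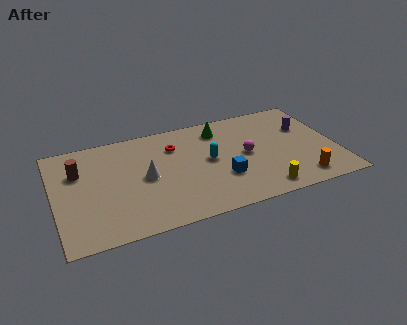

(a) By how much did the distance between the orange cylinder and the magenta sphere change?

-0.8

The distance was about 5.1 in the first image and 4.3 in the second, so they moved 0.8 units closer together.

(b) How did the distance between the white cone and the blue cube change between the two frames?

+2.4

The distance was about 2.2 in the first image and 4.6 in the second, so they moved 2.4 units further apart.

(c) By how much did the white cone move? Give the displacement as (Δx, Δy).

(0.4, 0.5)

The white cone was at about (4.9, 4.0) and moved to about (5.3, 4.5).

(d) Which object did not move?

the green cone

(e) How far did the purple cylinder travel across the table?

2.4

From (12.8, 6.9) to (15.0, 6.0), the purple cylinder covered √(2.2² + 0.9²) ≈ 2.4 units.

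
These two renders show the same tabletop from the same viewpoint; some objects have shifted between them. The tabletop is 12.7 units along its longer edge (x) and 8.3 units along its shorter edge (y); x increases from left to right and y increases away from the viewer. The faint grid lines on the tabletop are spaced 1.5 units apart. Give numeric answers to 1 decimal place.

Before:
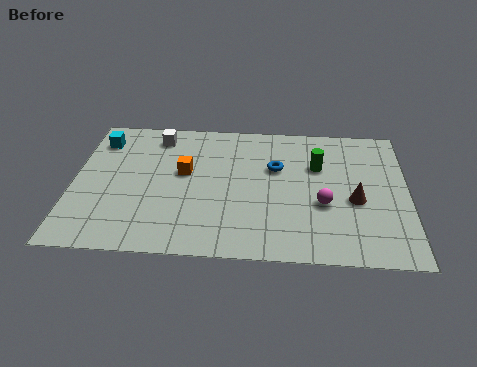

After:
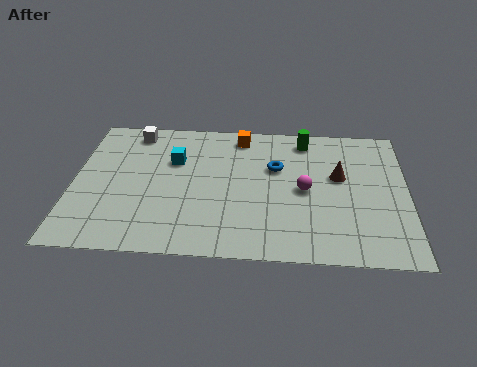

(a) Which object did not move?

the blue torus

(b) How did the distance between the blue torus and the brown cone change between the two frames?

-1.1

The distance was about 3.5 in the first image and 2.4 in the second, so they moved 1.1 units closer together.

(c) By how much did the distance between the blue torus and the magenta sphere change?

-1.1

They were about 2.8 units apart before and 1.7 after — 1.1 units closer together.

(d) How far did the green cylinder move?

1.7

The green cylinder moved from about (9.3, 5.5) to (8.8, 7.1), a distance of √(0.5² + 1.6²) ≈ 1.7.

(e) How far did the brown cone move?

1.5

The brown cone was near (10.7, 3.5) before and (10.1, 4.9) after, so it travelled √(0.6² + 1.4²) ≈ 1.5 units.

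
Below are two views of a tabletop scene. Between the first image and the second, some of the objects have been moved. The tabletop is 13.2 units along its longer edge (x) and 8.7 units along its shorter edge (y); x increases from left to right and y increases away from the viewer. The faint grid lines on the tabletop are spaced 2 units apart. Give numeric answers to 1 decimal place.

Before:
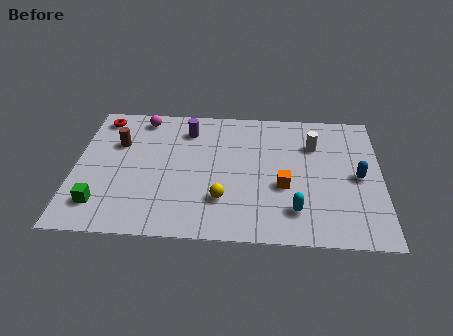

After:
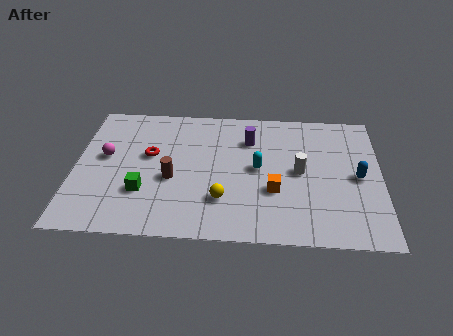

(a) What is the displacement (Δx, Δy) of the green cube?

(1.8, 0.9)

From the two frames, the green cube sits at roughly (1.2, 1.8) before and (3.0, 2.7) after.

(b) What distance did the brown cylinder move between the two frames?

3.3

The brown cylinder moved from about (1.8, 5.8) to (4.2, 3.6), a distance of √(2.4² + 2.2²) ≈ 3.3.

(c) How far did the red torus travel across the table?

3.3

The red torus was near (1.0, 7.5) before and (3.2, 5.1) after, so it travelled √(2.2² + 2.4²) ≈ 3.3 units.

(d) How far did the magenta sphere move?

3.1

The magenta sphere moved from about (2.8, 7.6) to (1.3, 4.9), a distance of √(1.5² + 2.7²) ≈ 3.1.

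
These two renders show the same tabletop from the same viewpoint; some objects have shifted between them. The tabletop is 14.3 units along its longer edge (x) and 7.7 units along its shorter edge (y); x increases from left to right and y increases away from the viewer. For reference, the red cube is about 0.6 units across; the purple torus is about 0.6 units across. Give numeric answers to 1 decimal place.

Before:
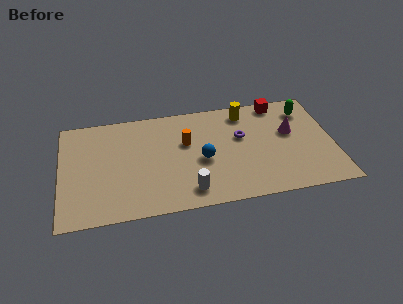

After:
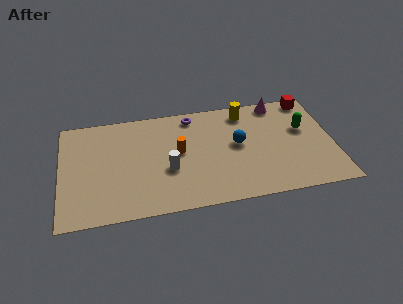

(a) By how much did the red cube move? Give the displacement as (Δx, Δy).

(1.7, 0.0)

From the two frames, the red cube sits at roughly (11.6, 6.9) before and (13.3, 6.9) after.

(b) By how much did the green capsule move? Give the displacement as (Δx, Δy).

(-0.2, -1.4)

The green capsule was at about (13.0, 6.1) and moved to about (12.8, 4.7).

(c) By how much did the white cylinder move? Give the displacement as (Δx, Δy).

(-1.0, 1.7)

The white cylinder started near (6.6, 1.3) and ended near (5.6, 3.0).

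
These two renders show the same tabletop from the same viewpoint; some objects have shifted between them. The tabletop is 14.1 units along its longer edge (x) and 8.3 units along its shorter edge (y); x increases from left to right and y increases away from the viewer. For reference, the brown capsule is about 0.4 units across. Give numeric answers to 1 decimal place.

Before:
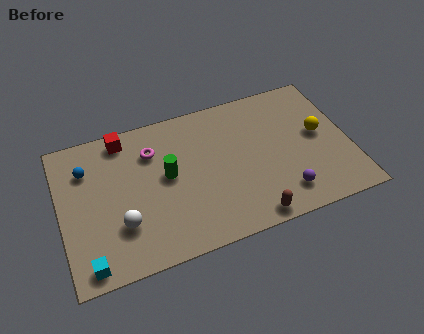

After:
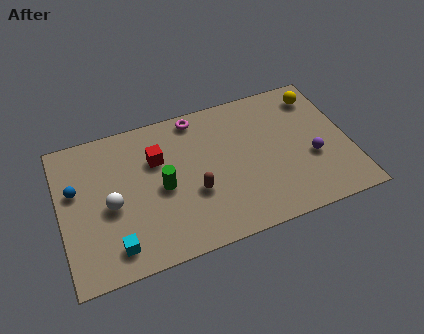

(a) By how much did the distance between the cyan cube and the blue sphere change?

-1.2

The distance was about 5.2 in the first image and 4.0 in the second, so they moved 1.2 units closer together.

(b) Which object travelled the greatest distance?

the brown capsule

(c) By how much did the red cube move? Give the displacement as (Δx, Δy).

(1.5, -1.7)

From the two frames, the red cube sits at roughly (3.3, 7.3) before and (4.8, 5.6) after.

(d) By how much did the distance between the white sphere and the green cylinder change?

-0.6

The distance was about 3.1 in the first image and 2.5 in the second, so they moved 0.6 units closer together.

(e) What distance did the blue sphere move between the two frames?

1.2

The blue sphere moved from about (1.4, 6.1) to (0.8, 5.1), a distance of √(0.6² + 1.0²) ≈ 1.2.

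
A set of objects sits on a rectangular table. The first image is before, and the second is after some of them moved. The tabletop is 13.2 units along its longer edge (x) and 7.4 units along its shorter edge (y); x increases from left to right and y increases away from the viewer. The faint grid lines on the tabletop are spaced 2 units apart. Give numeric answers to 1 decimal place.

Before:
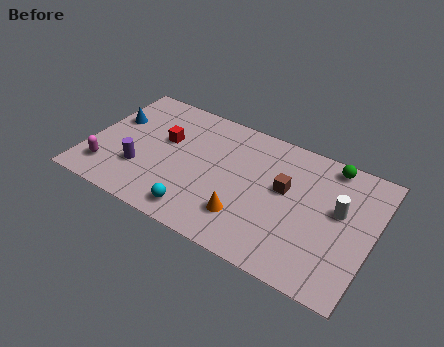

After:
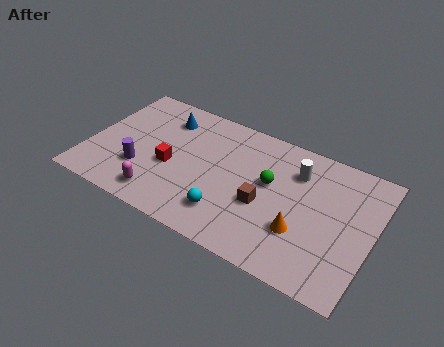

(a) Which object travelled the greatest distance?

the green sphere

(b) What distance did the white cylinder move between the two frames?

2.4

From (11.6, 4.3) to (9.5, 5.5), the white cylinder covered √(2.1² + 1.2²) ≈ 2.4 units.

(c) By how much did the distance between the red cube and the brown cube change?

-1.3

They were about 5.7 units apart before and 4.4 after — 1.3 units closer together.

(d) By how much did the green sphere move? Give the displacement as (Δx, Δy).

(-2.5, -2.3)

The green sphere was at about (10.9, 6.6) and moved to about (8.4, 4.3).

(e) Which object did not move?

the purple cylinder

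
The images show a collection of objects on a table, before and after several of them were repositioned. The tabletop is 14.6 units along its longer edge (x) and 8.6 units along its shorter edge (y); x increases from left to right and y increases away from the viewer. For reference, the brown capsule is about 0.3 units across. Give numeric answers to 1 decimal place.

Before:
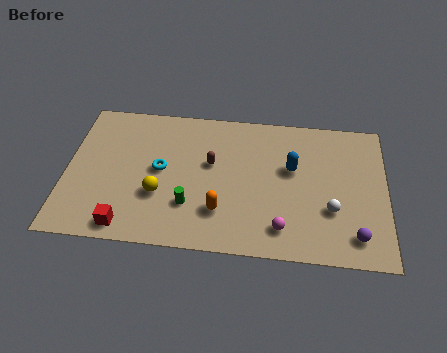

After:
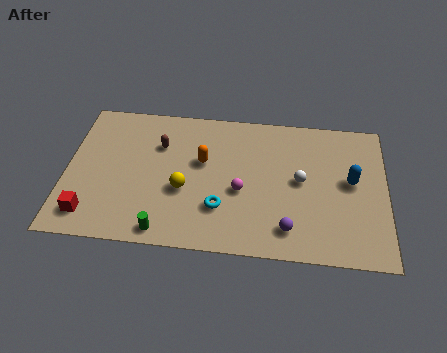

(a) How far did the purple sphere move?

3.0

The purple sphere moved from about (13.2, 1.5) to (10.2, 1.6), a distance of √(3.0² + 0.1²) ≈ 3.0.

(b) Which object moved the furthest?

the cyan torus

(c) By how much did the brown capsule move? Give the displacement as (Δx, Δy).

(-2.4, 0.9)

The brown capsule started near (6.6, 5.1) and ended near (4.2, 6.0).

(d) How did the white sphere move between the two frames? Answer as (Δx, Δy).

(-1.4, 1.6)

The white sphere started near (12.1, 2.9) and ended near (10.7, 4.5).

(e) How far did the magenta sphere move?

2.8

The magenta sphere moved from about (9.9, 1.6) to (8.0, 3.6), a distance of √(1.9² + 2.0²) ≈ 2.8.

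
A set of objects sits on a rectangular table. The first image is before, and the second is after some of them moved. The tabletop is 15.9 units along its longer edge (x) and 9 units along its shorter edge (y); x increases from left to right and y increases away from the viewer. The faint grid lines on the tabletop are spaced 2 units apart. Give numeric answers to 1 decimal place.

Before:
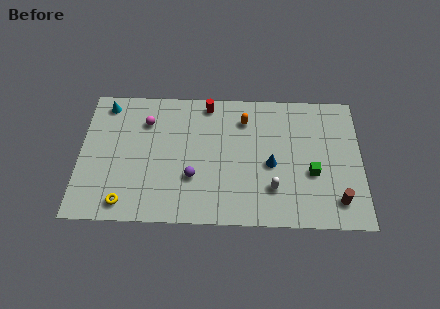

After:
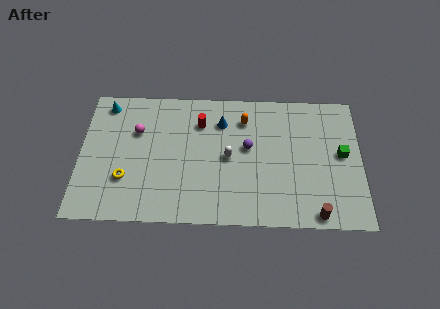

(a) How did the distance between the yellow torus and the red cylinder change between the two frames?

-2.5

They were about 8.2 units apart before and 5.7 after — 2.5 units closer together.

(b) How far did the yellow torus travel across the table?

1.6

The yellow torus was near (2.6, 1.2) before and (2.6, 2.8) after, so it travelled √(0.0² + 1.6²) ≈ 1.6 units.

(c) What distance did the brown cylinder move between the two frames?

1.5

From (14.5, 1.7) to (13.3, 0.8), the brown cylinder covered √(1.2² + 0.9²) ≈ 1.5 units.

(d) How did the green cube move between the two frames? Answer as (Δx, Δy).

(1.7, 1.3)

The green cube was at about (13.1, 3.5) and moved to about (14.8, 4.8).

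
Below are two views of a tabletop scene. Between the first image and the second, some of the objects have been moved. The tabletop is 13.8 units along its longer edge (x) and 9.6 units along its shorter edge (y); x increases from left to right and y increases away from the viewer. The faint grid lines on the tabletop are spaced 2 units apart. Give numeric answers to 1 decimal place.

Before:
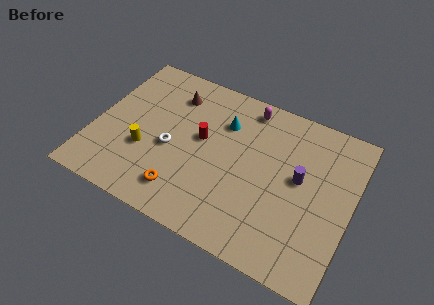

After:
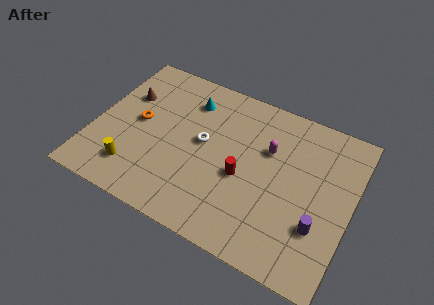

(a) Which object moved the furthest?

the orange torus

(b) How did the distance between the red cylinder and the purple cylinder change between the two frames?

-1.0

Before: roughly 5.3 units apart; after: 4.3. That's 1.0 units closer together.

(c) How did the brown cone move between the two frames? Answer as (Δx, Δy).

(-2.4, -1.1)

The brown cone started near (3.8, 7.5) and ended near (1.4, 6.4).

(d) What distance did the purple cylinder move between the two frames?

2.6

From (11.0, 5.3) to (12.3, 3.0), the purple cylinder covered √(1.3² + 2.3²) ≈ 2.6 units.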